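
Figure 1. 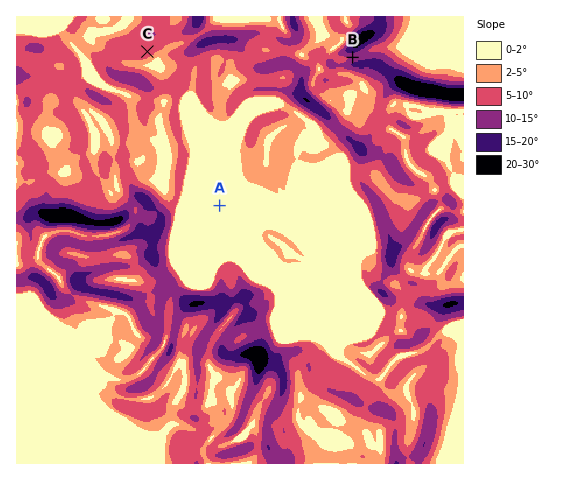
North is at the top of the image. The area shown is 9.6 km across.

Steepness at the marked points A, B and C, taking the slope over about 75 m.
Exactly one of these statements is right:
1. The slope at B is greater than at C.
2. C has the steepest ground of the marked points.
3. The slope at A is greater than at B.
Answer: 1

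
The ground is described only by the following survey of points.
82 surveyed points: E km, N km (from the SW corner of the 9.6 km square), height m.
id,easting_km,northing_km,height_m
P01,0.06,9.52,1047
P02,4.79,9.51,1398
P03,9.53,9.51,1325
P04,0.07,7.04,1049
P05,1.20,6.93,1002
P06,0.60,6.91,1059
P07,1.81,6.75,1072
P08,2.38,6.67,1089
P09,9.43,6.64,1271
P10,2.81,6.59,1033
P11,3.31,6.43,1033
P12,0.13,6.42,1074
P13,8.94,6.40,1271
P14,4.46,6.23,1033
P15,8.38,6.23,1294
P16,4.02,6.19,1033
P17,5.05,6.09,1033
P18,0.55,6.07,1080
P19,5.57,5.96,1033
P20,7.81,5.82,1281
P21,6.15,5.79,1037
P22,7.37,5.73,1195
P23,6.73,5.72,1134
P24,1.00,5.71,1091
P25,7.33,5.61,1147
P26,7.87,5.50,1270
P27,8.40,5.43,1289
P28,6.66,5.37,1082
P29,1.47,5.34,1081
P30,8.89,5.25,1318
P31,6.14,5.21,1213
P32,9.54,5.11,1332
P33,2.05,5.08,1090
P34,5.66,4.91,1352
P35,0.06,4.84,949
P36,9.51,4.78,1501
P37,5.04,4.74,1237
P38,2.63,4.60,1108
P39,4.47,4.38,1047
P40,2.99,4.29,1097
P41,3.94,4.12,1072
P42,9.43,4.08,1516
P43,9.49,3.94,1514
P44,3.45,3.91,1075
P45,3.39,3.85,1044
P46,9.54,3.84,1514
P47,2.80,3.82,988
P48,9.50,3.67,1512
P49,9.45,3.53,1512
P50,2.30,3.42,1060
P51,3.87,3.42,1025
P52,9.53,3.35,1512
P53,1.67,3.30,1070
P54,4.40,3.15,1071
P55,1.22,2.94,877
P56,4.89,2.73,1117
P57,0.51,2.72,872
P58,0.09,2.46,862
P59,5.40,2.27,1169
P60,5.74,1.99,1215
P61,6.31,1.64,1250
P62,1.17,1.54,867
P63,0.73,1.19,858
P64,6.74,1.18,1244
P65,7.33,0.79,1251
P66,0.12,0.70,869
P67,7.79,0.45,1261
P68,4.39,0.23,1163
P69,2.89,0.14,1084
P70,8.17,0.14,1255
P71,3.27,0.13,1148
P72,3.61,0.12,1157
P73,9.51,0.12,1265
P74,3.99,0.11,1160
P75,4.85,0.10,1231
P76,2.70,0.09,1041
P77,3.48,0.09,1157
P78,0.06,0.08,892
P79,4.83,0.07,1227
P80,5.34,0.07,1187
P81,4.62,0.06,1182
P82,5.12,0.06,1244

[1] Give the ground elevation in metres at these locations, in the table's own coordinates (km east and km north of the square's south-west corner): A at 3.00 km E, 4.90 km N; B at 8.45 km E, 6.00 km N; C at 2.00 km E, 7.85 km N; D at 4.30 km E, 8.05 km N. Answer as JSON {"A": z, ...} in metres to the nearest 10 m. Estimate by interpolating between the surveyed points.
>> {"A": 1030, "B": 1270, "C": 1060, "D": 1130}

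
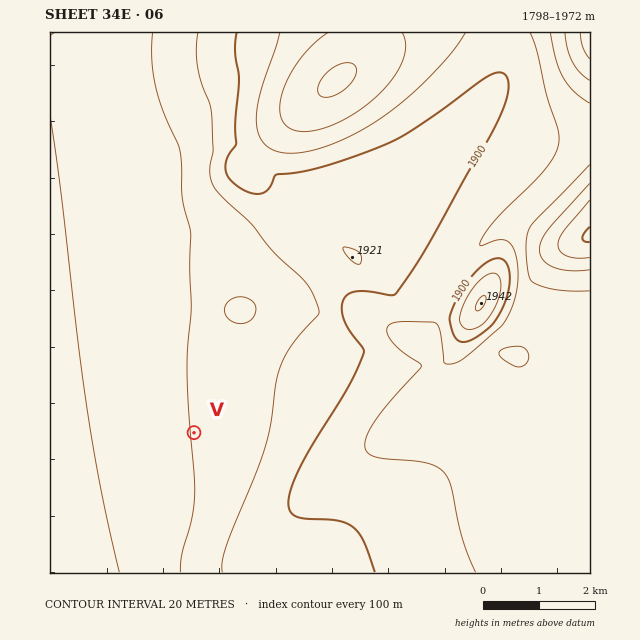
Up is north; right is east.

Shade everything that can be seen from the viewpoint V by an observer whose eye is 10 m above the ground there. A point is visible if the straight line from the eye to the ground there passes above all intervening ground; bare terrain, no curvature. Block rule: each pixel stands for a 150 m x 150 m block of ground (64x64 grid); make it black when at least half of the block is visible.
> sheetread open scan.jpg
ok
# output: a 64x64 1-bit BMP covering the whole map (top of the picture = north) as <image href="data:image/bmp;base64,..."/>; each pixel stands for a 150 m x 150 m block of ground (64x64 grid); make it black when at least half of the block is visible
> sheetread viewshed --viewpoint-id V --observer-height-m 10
<image width="64" height="64" href="data:image/bmp;base64,Qk0+AgAAAAAAAD4AAAAoAAAAQAAAAEAAAAABAAEAAAAAAAACAAATCwAAEwsAAAIAAAAAAAAA////AAAAAAD//wP/////////Af////////8A/////////wB/////////AB////////+AD////////8AH////////4AP////////wAf////////gA/////////AB////////+AB////////8AD////////4AH////////wAP////////gAf////////AA/////////AB/////////AD/////////AP/////////w//////////////////////////////////////////++f///////+A4P///////gDgP//////4APAf//////AA8B//////4AH4B//////AB/gA////n4Af+AA///wHAD/4AD//+AAA//wAP//4AAH//AA///gAA//8AD//+AAD+BwAP//8AAX4DAA///wAAPAOAD///gAA+AYAP//wAAB4BgA//8AAAHgHgD//wAAAfAfAP//AAAB8A/A//8AAAD4D/D//wAAAPgH8P//AAAAeAf4//8AAAA4A/z//wAAADgD/P/5AAAAEAH8//AAAAAAAPj/4AAAAAAAQP/AAAAAAAAA/8AAAAAAAAD/gAAAAAAAAP+AAAAAAAAA/4AAAAAAAAD/gAAAAAAAAH+AAAAAAAAAP4AAAAAAAAA/gAAAAAAAAB/AAAAAAAAA/8AAAAAAAAD/wAAAAAAAAA=="/>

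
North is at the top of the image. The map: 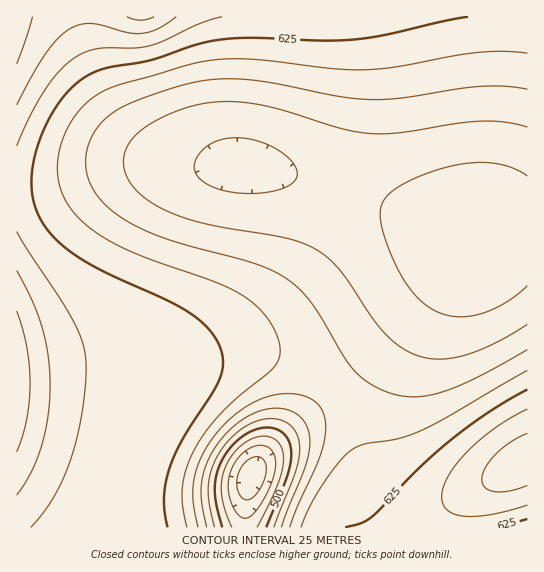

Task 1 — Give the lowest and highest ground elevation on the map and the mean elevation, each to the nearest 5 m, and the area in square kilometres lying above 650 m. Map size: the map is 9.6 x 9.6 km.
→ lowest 405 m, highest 720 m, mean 590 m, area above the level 10.1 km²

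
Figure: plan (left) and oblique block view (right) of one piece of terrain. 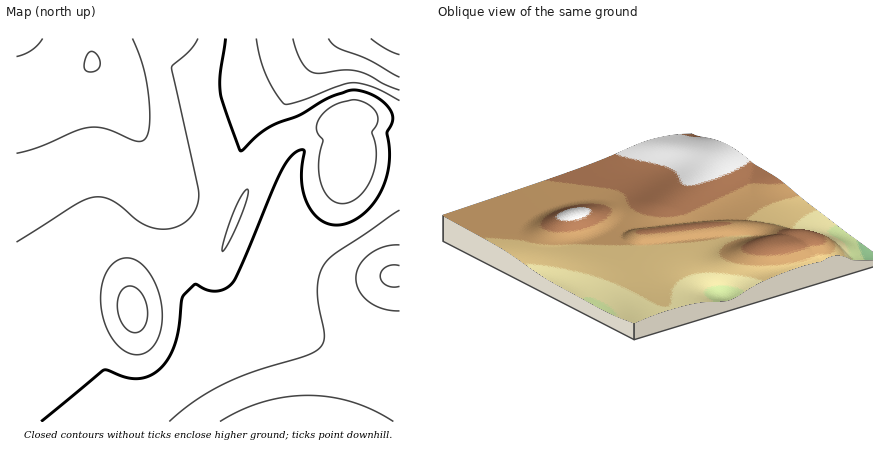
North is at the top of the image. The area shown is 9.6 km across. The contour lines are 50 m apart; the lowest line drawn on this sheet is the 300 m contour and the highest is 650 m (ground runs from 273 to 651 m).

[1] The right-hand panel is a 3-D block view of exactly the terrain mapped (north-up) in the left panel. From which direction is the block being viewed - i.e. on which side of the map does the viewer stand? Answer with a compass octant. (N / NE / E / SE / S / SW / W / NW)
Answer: SE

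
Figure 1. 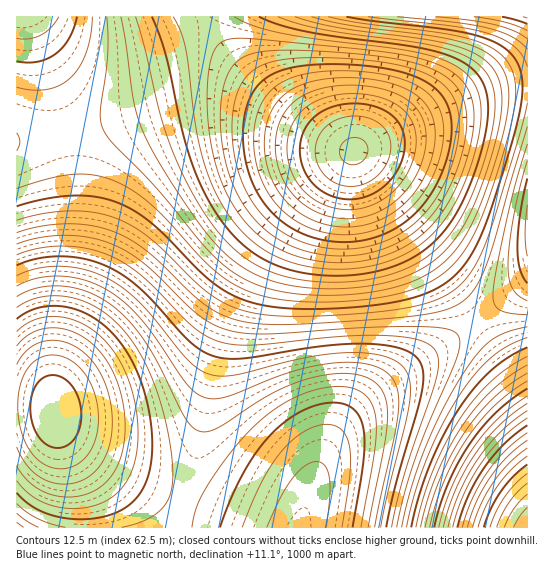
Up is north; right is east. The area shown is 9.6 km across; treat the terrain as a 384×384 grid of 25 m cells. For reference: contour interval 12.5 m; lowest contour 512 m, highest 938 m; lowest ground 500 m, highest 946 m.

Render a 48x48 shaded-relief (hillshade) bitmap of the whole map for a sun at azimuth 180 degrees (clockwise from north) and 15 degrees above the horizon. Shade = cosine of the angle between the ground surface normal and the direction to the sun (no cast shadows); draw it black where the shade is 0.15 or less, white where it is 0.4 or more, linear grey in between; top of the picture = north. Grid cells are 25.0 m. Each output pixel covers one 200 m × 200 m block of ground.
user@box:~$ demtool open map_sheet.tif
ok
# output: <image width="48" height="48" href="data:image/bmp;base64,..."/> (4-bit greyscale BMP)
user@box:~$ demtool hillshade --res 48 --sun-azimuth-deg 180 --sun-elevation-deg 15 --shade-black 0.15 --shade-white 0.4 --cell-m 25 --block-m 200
<image width="48" height="48" href="data:image/bmp;base64,Qk32BAAAAAAAAHYAAAAoAAAAMAAAADAAAAABAAQAAAAAAIAEAAATCwAAEwsAABAAAAAAAAAAAAAAABEREQAiIiIAMzMzAERERABVVVUAZmZmAHd3dwCIiIgAmZmZAKqqqgC7u7sAzMzMAN3d3QDu7u4A////ALu7uqqZiId3ZmZmZmZmd3d4iIiJmZmZmbu7qqmZiId3ZmZmZmZmd3d4iIiZmZmZmaqqqpmYiHd3ZmZmZmZmZ3d4iImZmZqqqaqqqZmYiHd2ZmZmZmZmZ3d4iImZmqqqqpmZmZmIh3d2ZmZmZmZmZnd3iImZqqqqqpmZmYiId3d2ZmZmZmZmZmd3iImZqqu7u5mYiIiHd3dmZmZlVVVmZmd3iImZqqu7u4iIiId3d3ZmZmZVVVVVZmZ3eImZqru7u4iIh3d3d2ZmZmVVVVVVVmZnd4iZqru7u3d3d3d3ZmZmZlVVVVVVVVZmd4iZqqu7zHd3d3ZmZmZmZVVVVVVVVVVmZ3iJmqu7zGZmZmZmZmZmVVVVVERERFVWZneImqq7vGZmZmZmZmZVVVVVRERERERVVmeImaq7vGVVVVVVVVVVVVVERERERERFVWZ4iZqru1VVVVVVVVVVVVRERDMzMzNERVZniJmqu1VVVVVVVVVVVUREQzMzMzMzRFVmeImaq0REREREVVVVVEREMzMiIiIjNEVWZ4iZq0REREREREVVRERDMyIiIiIiMzRVZniJqkMzM0REREREREQzMyIiERESIjNFVmeJmjMzMzNEREREREQzMiIhERERIiM0VWd4mTMzMzM0REREREMzMiIREREREiI0RWZ4iTMzMzMzREREREMzMiIRERERESIzRFZ3iTMzMzMzREREREMzIiIREQARESIjRFVniDMzMzMzREREREMzMiIRERABERIjNEVmeDMzMzMzREREREMzMiIRERERERIjNEVWeDMzMzMzREREREQzMiIhERERERIiM0VWZzMzMzM0REREREQzMyIiERERESIiM0RVZzMzMzNERERERERDMzIiIhEREiIjM0RVZjMzMzREREREREREMzMiIiIiIiIjM0RVVkRERERERERVRERERDMzMiIiIiMzM0RFVkRERERERVVVVVREREQzMzMzMzMzNERFVVREREVVVVVVVVVVRERERERDMzM0REREVVVVVVVVVVVVVVVVVVVVVERERERERERERVVVVVVVVVVVVVVVVVVVVVVVVVVURERERGZmZmZmZVVVZmZmZmZmZmZmZlVVVVRERGZmZmZmZmZmZmZmZmZ3d3d3ZmZmVVVURHd2ZmZmZmZmZmZmd3d3d3d3d3dmZlVVRHd3d2ZmZmZmZmZ3d3iIiIiIiId3dmZVVHd3d3dmZmZmZmd3eIiJmZmZmYiId3ZmVXd3d3d2ZmZmZnd3iImZmqqqqpmYiHd2ZYiHd3d2ZmZmZnd4iJmaqqu7uqqpmYh3ZoiId3d2ZmZmZ3d4iZqqu7u7u7u6qZmId4iIh3d3ZmZmZ3eImaqrvMzMzMy7uqmYh4iIh3d2ZmZmZ3eImaq7zN3d3d3My7qpmIiIh3d2ZmZmZ3iJmqvM3d7u7u7d3Mu6qYiIh3d2ZmZmZ3iJmrvN3u7////u7d3Mu4iIh3dmZmZmZ3iJqrzN7v///////+7dzIiId3dmZmZmZ3iJqrzd7/////////7t3A=="/>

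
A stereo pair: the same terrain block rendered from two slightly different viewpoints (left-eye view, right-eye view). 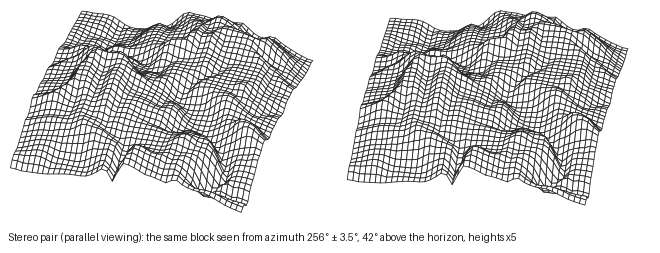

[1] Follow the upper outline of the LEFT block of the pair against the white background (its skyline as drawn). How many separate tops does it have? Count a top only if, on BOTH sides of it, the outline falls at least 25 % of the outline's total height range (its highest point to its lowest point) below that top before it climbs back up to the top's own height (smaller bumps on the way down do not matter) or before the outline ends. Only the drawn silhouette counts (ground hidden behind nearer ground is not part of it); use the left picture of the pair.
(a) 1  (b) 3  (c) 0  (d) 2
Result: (a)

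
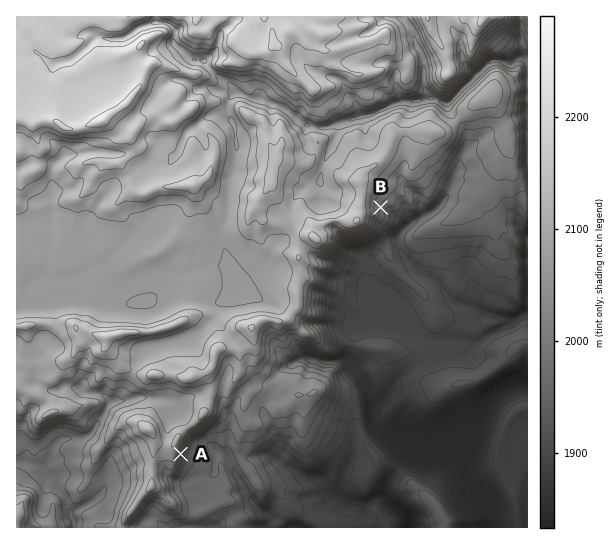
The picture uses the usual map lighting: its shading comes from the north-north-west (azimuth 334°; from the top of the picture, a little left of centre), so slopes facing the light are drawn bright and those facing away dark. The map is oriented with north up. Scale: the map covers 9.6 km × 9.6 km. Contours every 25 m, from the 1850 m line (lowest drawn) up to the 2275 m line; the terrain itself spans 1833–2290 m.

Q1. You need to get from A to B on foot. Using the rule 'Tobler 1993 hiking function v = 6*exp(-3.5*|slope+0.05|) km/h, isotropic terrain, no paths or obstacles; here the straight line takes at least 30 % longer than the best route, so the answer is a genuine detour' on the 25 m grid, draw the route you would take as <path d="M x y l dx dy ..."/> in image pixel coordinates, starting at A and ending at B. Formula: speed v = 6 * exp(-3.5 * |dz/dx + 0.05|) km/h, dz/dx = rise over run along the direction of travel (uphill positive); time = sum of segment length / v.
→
<path d="M181 454l9-19 1-1 8-4 3-3 13-6 4-4 3-6 1-1 6-3 37-37 1-3 3-2 4-3 1-3 0-8 2-2 1-2 5-2 3-3 3-5 2-3 8-4 2-3 0-4 1-2 8-6 1-2 0-8 3-6 0-6 1-3 4-4 2-3 0-6 1-3 4-4 1-3 0-5 2-3 8-8 5-10 1-2 3-1 8 0 16-8 1-1 2-2 6-13 0-4 2-3"/>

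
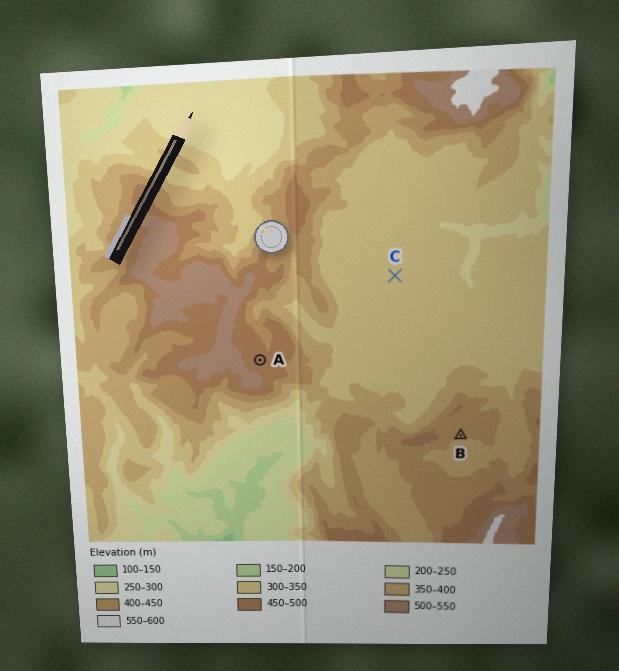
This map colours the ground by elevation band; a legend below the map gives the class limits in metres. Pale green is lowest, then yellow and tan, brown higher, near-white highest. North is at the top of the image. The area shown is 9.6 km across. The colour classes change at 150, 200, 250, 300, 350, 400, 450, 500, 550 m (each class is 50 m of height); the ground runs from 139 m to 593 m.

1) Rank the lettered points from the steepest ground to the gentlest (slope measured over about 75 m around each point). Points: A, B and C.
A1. B A C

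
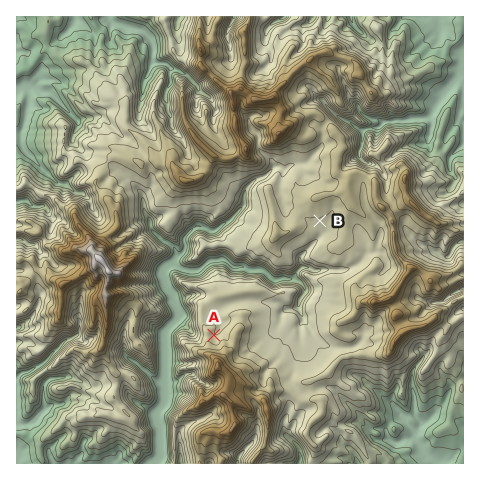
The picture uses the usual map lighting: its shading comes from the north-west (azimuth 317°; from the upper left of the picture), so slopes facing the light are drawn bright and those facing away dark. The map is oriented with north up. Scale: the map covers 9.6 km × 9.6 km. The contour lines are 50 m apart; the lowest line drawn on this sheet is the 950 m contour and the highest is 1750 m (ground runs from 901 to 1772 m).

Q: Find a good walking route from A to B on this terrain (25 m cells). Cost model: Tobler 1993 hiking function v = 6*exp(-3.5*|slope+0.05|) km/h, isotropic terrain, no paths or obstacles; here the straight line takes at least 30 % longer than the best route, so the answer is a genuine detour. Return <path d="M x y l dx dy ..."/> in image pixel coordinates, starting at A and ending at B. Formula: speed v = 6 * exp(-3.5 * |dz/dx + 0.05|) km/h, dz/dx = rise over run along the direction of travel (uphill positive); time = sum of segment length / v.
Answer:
<path d="M214 335l2 0 7-3 4-3 8-8 7-3 1 0 16 8 8 0 7 3 25 0 6-3 3-1 1-3 0-13 7-14 3-3 0-6-1-2 0-4 2-3 12-6 1-2-4-3-3-3-5-10 0-8 4-7 0-7-5-9 0-1"/>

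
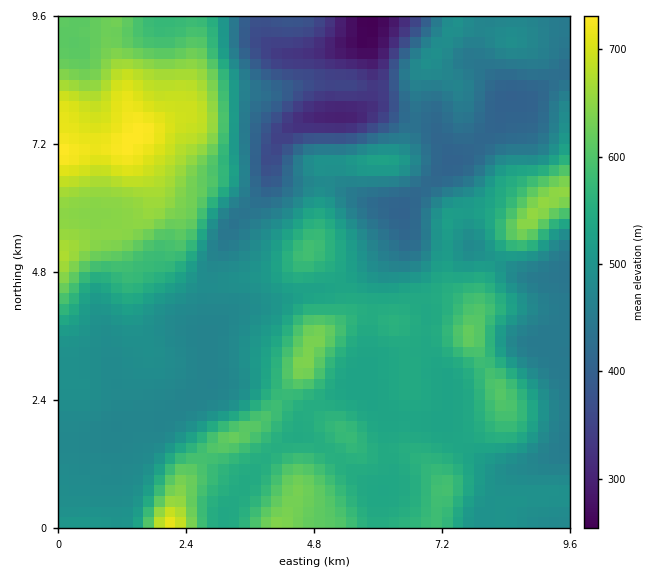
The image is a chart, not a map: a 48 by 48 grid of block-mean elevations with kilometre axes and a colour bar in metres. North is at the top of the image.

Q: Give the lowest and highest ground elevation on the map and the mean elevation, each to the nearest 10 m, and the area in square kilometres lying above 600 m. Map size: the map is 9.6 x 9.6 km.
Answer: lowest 250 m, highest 730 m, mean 520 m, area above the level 16.8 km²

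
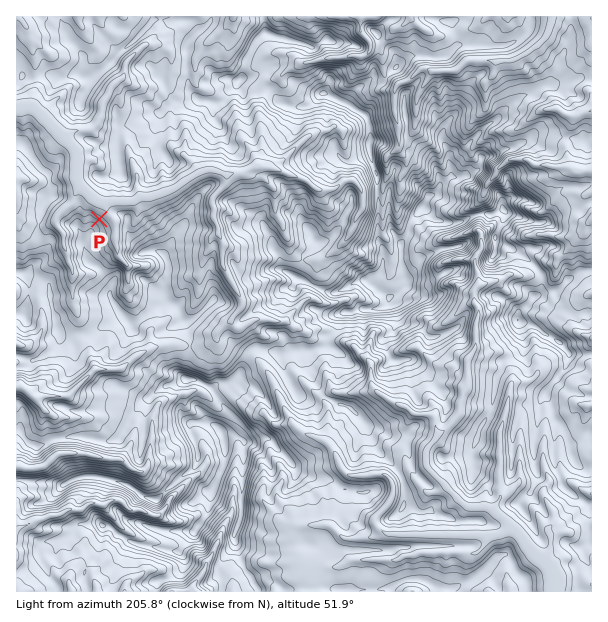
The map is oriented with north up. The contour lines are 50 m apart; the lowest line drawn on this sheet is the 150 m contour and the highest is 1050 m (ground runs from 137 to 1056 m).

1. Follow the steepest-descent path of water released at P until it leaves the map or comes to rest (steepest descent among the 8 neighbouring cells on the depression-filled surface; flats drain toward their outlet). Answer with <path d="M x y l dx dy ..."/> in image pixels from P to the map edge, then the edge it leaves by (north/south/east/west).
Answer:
<path d="M99 219l6-6 0-10-3 0-1-2-6-1-12-12-3-2-3-6 0-30-12-12 0-1-5-5-1 0-24-24-3-1-11 0-1 1-3 0"/>
exit: west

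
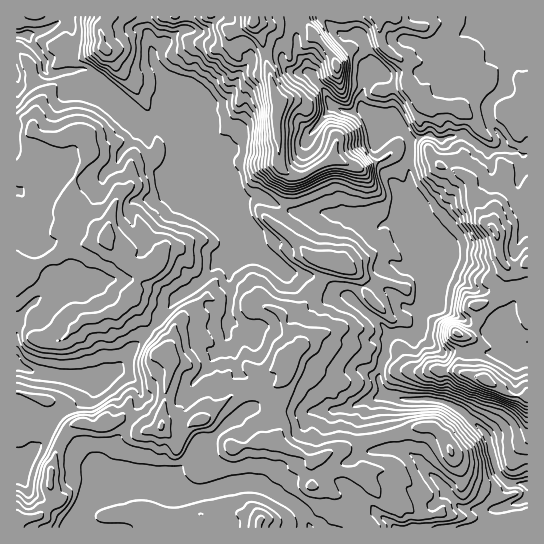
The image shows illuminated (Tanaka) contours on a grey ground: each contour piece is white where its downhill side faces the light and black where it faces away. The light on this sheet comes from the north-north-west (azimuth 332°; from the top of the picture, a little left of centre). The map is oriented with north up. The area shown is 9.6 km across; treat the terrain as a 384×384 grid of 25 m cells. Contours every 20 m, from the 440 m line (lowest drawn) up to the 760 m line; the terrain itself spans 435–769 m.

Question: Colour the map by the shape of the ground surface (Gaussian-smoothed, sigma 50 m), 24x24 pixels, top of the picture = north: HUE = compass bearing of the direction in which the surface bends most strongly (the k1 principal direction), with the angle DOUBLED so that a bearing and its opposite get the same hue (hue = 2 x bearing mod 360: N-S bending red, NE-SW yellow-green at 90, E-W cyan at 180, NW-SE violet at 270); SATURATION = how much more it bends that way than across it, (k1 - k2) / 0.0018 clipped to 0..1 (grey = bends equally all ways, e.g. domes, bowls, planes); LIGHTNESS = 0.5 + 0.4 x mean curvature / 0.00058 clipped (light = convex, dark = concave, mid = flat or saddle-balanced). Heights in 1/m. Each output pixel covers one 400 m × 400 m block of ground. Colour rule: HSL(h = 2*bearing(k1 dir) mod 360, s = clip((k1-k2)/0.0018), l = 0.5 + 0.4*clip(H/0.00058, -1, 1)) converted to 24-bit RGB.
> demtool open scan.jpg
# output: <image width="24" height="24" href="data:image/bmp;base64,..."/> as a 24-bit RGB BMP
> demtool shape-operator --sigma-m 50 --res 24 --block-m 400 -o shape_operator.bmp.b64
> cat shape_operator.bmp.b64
<image width="24" height="24" href="data:image/bmp;base64,Qk32BgAAAAAAADYAAAAoAAAAGAAAABgAAAABABgAAAAAAMAGAAATCwAAEwsAAAAAAAAAAAAArmPj119VM2hUc3eKj3aeb3+ZfpOfd3KclXi3a2edVHWY3unEflyrgjx8gqWpcqSuv6ZiuRp6i98i5wynJfcZHKIrPrKNkYm/dxZc57aBZl3ZZ3d8d35ueYVtgHRoeHppdXxWbnxfXoxZiGk+dj5MtmWSdLSnbXGZqVulhKymmXBySLmQthU2ZLaNYbvLAMqjJDtc9u3VSUBlcW9+fn12fXpwfHdmdHpVlYKQhnNtcnhadXNiaWOBjbJphoRTYWyckai2hnehfauLTxU7oMt7i8uRTgBcuYUXWnp39OE2hFV2cm5jfmllhWRWgGhTt+dvNmRmtWKzkovJhXCjd8a+brTJxJbQXoWxdIlFgndIcztBTlCI2/Dds9bNGgA/wo6SfnuFLHZx7KHLhHTVXp+/fJTLxKjdSIPa1CumJJRSjFtaeY2qvLZ/SVtzWId0o3qCkny4p5XOuqTiotjltuLCQAkoKHpYvoFEfGJka6iAIbNLIzqg34/MPom4zpFsQkyNyKJ9xWe+TnZdcnllsaJqTW9CbnA0WX4sP346WZphP4AnxJodMwEAUxoQQC4Xx+o6k63Nm3W3k1ZncXBSMW0yrihsw8NHmrBdTZWUfXShnnW8k1edw6txXm2CgH+eo5G6Tb2sYw8cijcbmF4ZXzGJjZ3izPn/stH4ZC4WaV4rcXpDZ3tZWW9VRS98xMmEyMSERLSxX6SSqEysdV+u0KCRUHOKeYhvjI1Yo2s7JWXMfJPh1db2pqv/me7vpkBAZlwuRjjZo6TZlo7FXYGYdpllFElC6L2pxq6PdE5rS4Zzk6RfS0lpsKyJzZS9Z22XcZaIu7lvHIWVNnJTWgoh/tIdIcs9jEtssnlFMrCge2dksoShrYTCuXeaWoWHF21J5pmVa2iRTld8j09HXHNPaqhYc5Fmm4a1oZe+u0Wnr8wYNKGtFnaf//rMxQgYUVRqmomgQZpZaZFhbY9phYdetG+w0KGuVIN5GXktxXSkY264Y2G0lbrEgZi3rmqNZoJQZT014zmFhE6+a5oxRWpQKSCC9Nf0q2K1Zo5vmYimYYuLc4FrdnhmX3NHvYdTq1VYWI53HXcywVZqVYOhpraSXENYfVg7ijwvfZo7Stt9RkPDu2DRYml/L5GN1ycowG9fgYtiknabnnieh2p6fWBkbqyIaK+ozpetWlOcfrGQPGdPWoJXglhHgShdfa7YxdnuwdLep1uzS4JbZlSHj4p6QltokDU82umPRUnahG9hi3BqZm+ZhnirnsunX1aYdbmhrpPIqoS/ZlCrfX2AdjtlYNyXdrmLbXlco5BodU9mom90dmF8hoJ3XEJiVjUj6PjPJW5xhGaJdol9jJx+WJOSz691S5y0W56GeHJNek9IfW1xcFt8gODsh7Zdc2pMcG1Pe2lNeXBVbopga3iFgl5uXDFwsu3WzdaeakaIhmyDfYqJkpeFYYJ9z39xlLksOYJUeV9rf39/f39/fkd/bEoWfkkRRW8eUHJLcUVGmb9QL6G+elN7iUROR6Geh8t3tKFpfFKDg5J3cHtxk4Z5kI9eO4hryq2QbTxxd31/f39/f3N8ajGQ4GXg1fbs5sz/gxvPRtHdzP/lJBAuSSZy0tKqcbvFhr6Om1aNY36TpV9ffnZtaH5isKeOPnKQrcl4yWfPVl19fXp/bWuRJTlgvV997/zKDxsk653Fd/uceAVz3J3YEB521fbduGm2rFVDZp4fiTQwv0vLbZO1p5TApse+a32rhktzmoNRf2+Ac3R/m2x9JztRvD2B+vzPCikvY9+779zkMxlcbI1WnAMhlocASGcQseMPURy6jL6d0YWzVJGAaZdun4RodkRYe0NLZqRuf39/eXh+aUd0xTWvIaKJ+urNhpvgAEsqYEoAQxYoTyklmNdok6TOl57ScseSOj61hXiUJIJzz4Kzh1FWg3NbXyEwgNZ/ZnOQcH5raUVNm1FHIEWtNdd6vPPBkn3LMwAnzP/LJkTOaj7TreO4k4Bnd39comx/QZSOlYBvq995bBElvi4yaw4pfup+Yqt1aDx0m01hl0aXbZlLLdGfqfeYmSMbKgkRbNPoof/9JiZQa0gXmM5tZXuUlYGVdYGDk2+FapGI6EW4kmPSQER85JDou93Ik3uyJSRklV6zdnzU3YrRnk5FkuZAsENuhiKyzP/egQpbahCNt/jGhkQ/aXZFfolug3p/iH51cHeLUrUZIqUdSSp6tuJvvJNpwzWhoCzYJPO1oxJoPN5K0Tjbq+WnVWOhWfFxagA0qzdkJnnb24h1O6PHeafGZHqFeIB7hHd/fYV3"/>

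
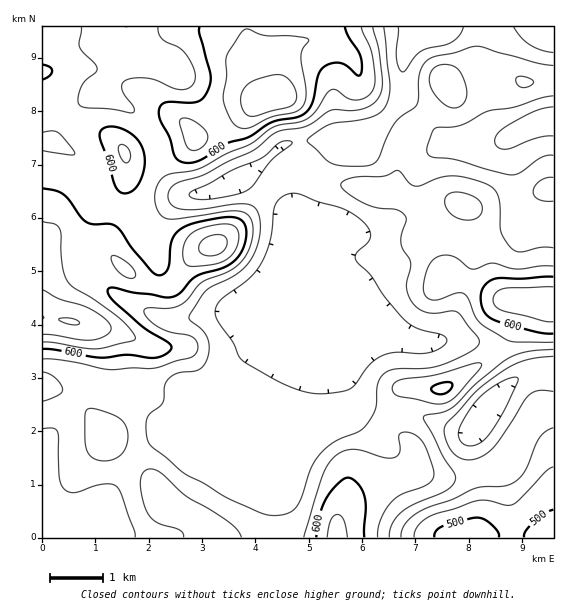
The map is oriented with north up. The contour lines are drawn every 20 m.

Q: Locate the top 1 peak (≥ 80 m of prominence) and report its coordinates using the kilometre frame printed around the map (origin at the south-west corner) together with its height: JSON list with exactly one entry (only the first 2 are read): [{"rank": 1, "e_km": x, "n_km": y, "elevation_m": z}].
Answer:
[{"rank": 1, "e_km": 0.54, "n_km": 4.06, "elevation_m": 661}]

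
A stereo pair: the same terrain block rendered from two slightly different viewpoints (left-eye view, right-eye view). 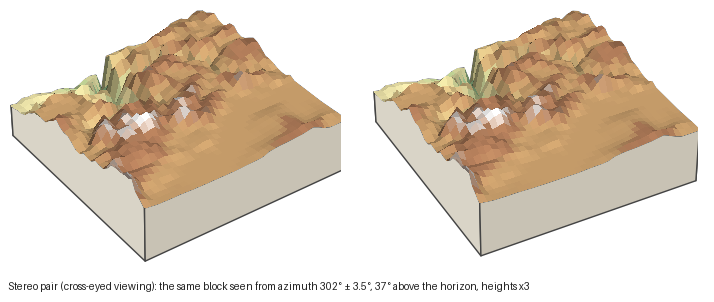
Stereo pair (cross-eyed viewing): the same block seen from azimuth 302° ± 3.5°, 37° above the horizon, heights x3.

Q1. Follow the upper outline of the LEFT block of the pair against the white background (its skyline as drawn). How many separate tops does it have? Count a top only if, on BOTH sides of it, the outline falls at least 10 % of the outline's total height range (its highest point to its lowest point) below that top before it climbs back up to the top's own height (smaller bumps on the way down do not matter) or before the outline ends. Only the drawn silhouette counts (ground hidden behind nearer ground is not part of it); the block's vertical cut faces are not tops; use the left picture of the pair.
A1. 2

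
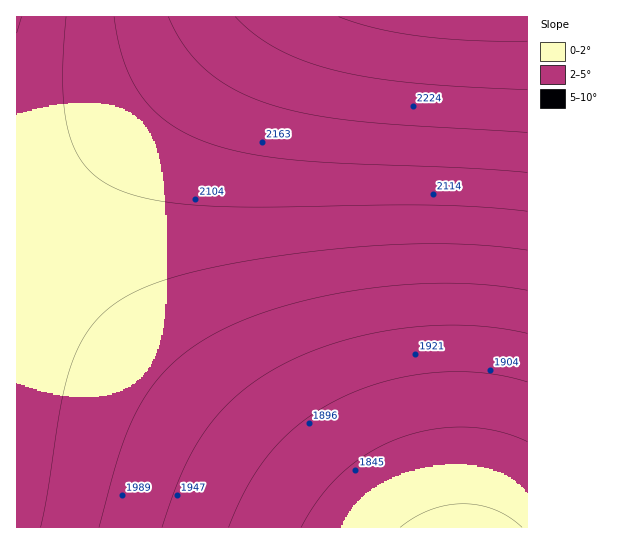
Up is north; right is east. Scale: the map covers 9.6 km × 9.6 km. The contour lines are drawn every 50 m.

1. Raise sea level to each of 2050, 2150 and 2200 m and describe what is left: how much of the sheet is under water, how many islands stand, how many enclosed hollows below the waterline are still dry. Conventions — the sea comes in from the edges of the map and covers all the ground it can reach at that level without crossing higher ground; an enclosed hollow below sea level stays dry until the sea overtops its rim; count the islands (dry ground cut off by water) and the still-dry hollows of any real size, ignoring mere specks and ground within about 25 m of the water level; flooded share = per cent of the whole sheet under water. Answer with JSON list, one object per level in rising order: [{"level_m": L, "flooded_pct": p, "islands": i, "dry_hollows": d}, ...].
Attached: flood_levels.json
[{"level_m": 2050, "flooded_pct": 47, "islands": 0, "dry_hollows": 0}, {"level_m": 2150, "flooded_pct": 79, "islands": 0, "dry_hollows": 0}, {"level_m": 2200, "flooded_pct": 87, "islands": 0, "dry_hollows": 0}]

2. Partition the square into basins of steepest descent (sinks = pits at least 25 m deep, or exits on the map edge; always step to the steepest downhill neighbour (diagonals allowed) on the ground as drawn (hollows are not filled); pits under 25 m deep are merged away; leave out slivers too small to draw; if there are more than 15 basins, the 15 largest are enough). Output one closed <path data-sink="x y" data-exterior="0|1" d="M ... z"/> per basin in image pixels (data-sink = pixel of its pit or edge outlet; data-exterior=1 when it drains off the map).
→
<path data-sink="463 527" data-exterior="1" d="M527 16l-281 0-121 120-109 102 1 290 511-1z"/><path data-sink="17 17" data-exterior="1" d="M245 16l-228 0-1 221 109-101z"/>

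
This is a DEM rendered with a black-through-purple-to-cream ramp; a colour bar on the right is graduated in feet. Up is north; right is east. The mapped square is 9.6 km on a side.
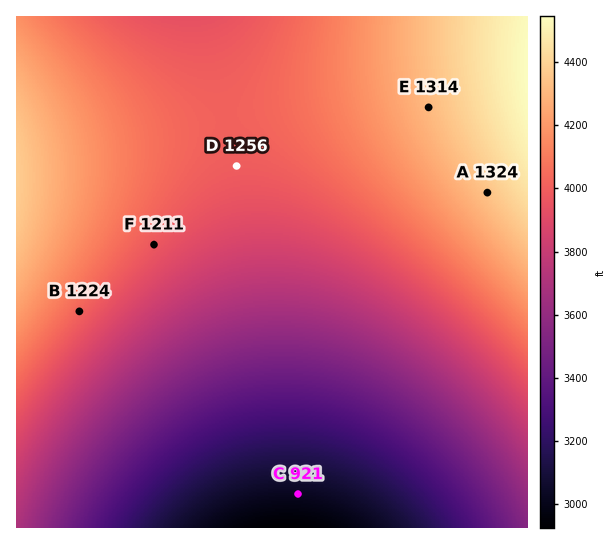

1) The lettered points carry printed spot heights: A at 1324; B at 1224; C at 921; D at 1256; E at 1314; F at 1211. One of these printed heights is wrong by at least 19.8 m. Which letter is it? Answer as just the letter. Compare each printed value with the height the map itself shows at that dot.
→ D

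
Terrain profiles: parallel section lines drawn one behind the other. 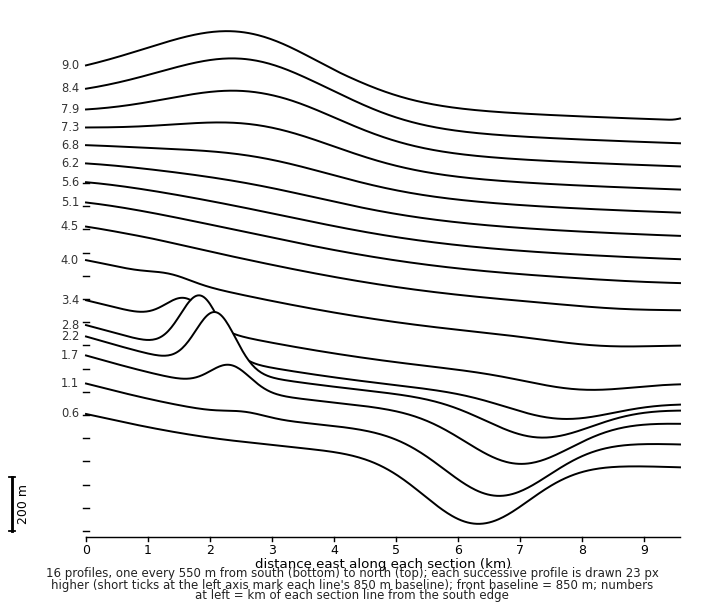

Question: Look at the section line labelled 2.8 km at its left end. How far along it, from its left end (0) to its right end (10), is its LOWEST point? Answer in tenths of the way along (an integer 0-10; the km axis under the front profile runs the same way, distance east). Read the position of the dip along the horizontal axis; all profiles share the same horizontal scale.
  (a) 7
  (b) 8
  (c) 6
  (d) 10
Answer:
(b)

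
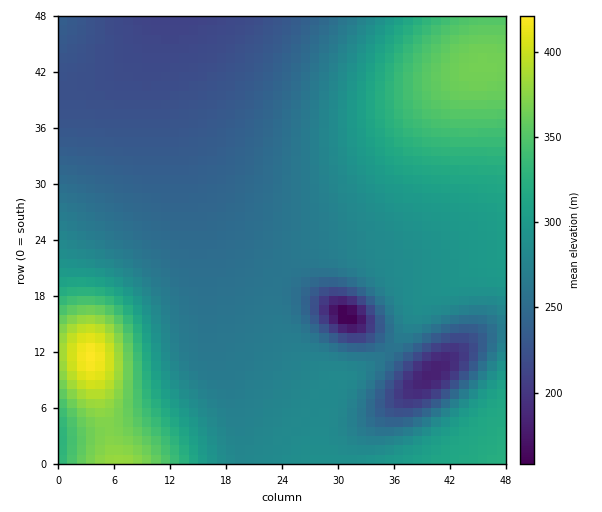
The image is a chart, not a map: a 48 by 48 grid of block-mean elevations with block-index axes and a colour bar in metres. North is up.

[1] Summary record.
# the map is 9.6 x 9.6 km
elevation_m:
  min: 155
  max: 420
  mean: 275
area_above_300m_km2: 24.2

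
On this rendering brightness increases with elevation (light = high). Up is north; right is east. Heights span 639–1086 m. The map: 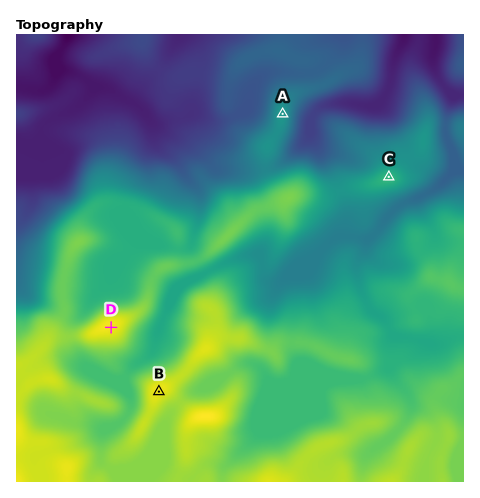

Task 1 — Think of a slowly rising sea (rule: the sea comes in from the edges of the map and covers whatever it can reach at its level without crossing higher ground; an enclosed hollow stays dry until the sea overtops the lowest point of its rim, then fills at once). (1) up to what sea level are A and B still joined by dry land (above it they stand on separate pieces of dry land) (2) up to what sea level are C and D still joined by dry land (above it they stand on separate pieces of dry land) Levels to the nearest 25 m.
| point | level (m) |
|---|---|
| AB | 850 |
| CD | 875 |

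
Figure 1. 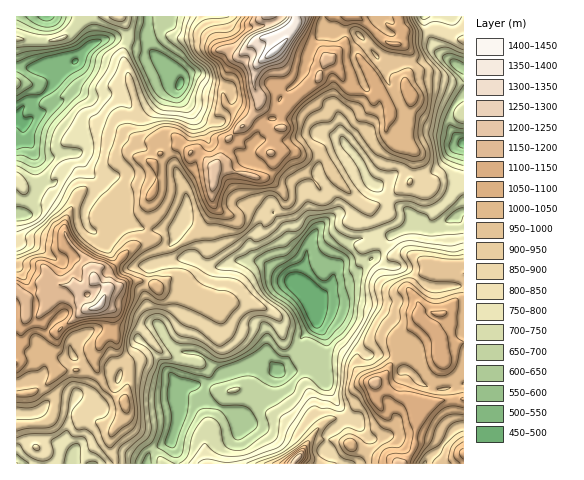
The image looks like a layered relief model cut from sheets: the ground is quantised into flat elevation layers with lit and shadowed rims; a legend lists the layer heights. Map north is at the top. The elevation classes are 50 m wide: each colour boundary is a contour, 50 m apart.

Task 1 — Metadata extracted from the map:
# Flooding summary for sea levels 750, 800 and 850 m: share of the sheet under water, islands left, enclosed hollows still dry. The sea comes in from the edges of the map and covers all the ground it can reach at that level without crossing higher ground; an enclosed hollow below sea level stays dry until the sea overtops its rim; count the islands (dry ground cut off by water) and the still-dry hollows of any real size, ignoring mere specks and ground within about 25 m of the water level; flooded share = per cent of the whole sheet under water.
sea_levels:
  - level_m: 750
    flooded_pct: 26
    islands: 0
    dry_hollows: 0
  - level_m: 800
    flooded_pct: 34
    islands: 0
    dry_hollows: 0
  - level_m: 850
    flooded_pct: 42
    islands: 0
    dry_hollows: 0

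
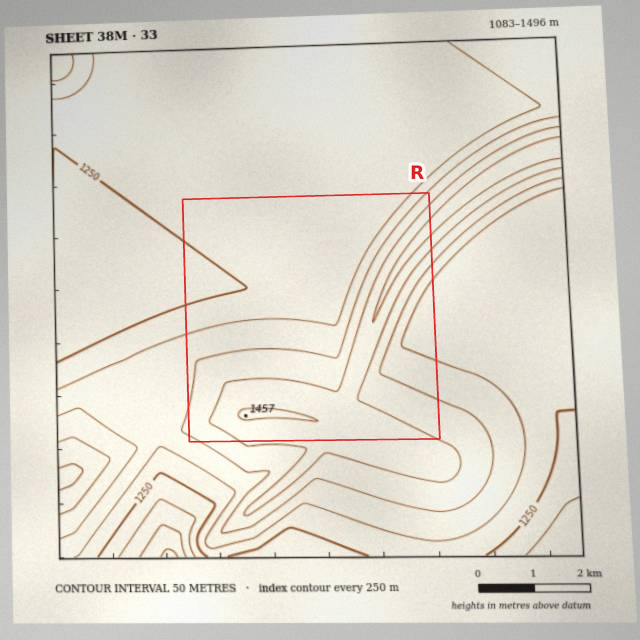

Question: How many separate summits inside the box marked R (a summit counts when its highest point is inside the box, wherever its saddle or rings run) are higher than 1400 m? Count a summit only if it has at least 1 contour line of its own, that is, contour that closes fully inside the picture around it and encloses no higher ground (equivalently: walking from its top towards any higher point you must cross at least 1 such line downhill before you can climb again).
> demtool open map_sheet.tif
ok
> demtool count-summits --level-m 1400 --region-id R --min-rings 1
1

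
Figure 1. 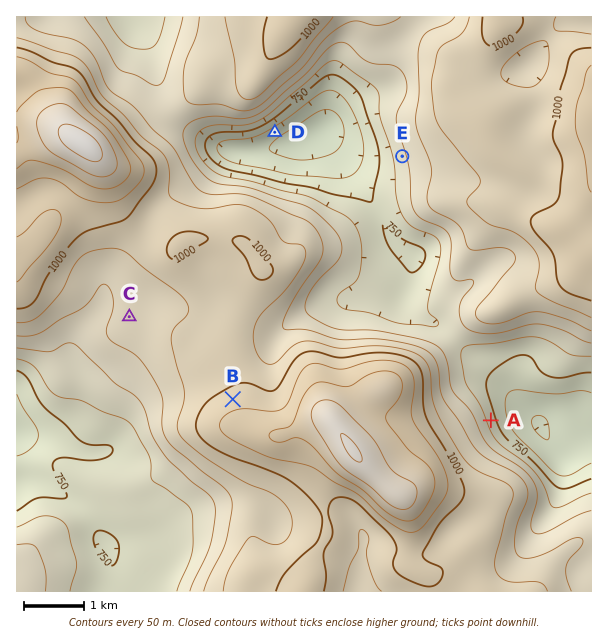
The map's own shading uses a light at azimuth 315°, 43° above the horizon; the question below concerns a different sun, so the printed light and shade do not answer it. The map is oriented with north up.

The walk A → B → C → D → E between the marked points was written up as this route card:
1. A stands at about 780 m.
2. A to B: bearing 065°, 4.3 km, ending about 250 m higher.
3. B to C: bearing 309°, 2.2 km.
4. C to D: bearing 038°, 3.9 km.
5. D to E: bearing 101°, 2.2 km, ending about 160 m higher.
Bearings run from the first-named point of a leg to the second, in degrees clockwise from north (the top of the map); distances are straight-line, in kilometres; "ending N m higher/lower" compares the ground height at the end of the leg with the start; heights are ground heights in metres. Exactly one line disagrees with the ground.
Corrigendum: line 2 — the bearing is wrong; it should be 275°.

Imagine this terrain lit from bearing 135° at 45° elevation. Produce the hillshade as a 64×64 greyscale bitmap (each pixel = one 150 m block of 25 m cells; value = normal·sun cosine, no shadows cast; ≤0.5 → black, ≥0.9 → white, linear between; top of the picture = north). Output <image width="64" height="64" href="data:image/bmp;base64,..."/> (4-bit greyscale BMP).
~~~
<image width="64" height="64" href="data:image/bmp;base64,Qk12CAAAAAAAAHYAAAAoAAAAQAAAAEAAAAABAAQAAAAAAAAIAAATCwAAEwsAABAAAAAAAAAAAAAAABEREQAiIiIAMzMzAERERABVVVUAZmZmAHd3dwCIiIgAmZmZAKqqqgC7u7sAzMzMAN3d3QDu7u4A////AIiaqrupiIiHZCEjRWeIdlaKu6l3iZmImZh3d2VWeZmHiJmqqqmIiIdlIRI0V4h2ZnmrqYd4iIiZmYiIZVV4mYeImZqqmYd4iHZBESNFd3ZmeKqphmd4iIiZmZmGVWiZiIiJmZmYd3eId1MRIjVmZVV4mqmGVniId4mZqpdlV4mYd4mZmZh3d4iHZDIiNWZVRWiaqoZWeJmHeJmruXVFeJlWeJmZmId3iHd1QyNFZ2VEV5qqhmZ5u5h3iau6hkRWiTVniZmZiIiIh3ZUM0Z3dlVWiamHd4rMuod4m8ynQzRnI0Z4mZmIiIiHdlQzRniHZWaJqYd4m97cqHeKzMpkI0UjRWd4iIiIiIh2ZUNGeIdmZ4mphmis3u26mIm93JUyMzNFVneIiIiIiIdmVFZ4iHd4mql1aKve7cupiazdt0IjREVnd4iIiIiIiHdmZ4iId4iaqGZ4mr3dy6mIm8y4UiJVVnd3d3d4iIiIiHd4iYiIiZqYd4h4m8y6mIeJqqhSEnZmd3d2Zmd4iIiIiImZmYiYiIiJiHeJq6mHdmd4h0IRd2Z3dmZmZmZ4d4iJmZmZmZh3eJmYdniamHZlVVZmUyJmZmZ3ZmZmZneIiJmZmqqpl2Z4mZiHeImYdlRERXdlQ1VVZneHdmZmZ4iImZmZqqqHZniZmYh4iZiHZURWeHZlVVVneJmHdmVnd3iJmIiZqYdmeIiIiIiImYh2Zmd3d3dmZneImZh2VFVmZ3iHd3iIdmd3eIiIiIiZmZiHiId4iHd3eIiJmXZURFVVZ3ZlVWZmZ3d4iJmZmYmaqZmYh3iId3iIiImZh1RERERVZlVDNEVnd4iZqqqZiJmqqpmIiIhmeJmZiZmHZURERERWVUMiNFZ4iaq7u6mIiaqqqpmZmGZnmZmImYd2VVVERFVmUxEjRWd4mszMuYeJqqqqqqqpZmeJmYiIiHZmZmVVVmZTIiRFVmaJvMzLmImqqqqru7p2ZomYiIiId3ZmZmZmZlMiNFVERFeavMuqmquqmZq7u4d3iIiIiIh3d3d3d3d2QhI0VDIiNGiau7qqqqmIiau7qYiIiIiIiHd3d3d3iIdSESNDIAARNGiaqqqqqYh4iru6qZmIiIiIdnd3d3eImGMRIjIQAAABNXmqqqu6mIiJq7u7qYd4iIh2Z3d3d4mZdCEiIgAAAAAjV5q7zMy6mImavMu6l3d4iHZnd3d3iaqWQiMyIQABEjRWeavN3cupmZnMzLuYd3eIdmZ3d3eJq6l1RERDMzREVmZnir3d3Lqpmczcy6mHd3d2Znd3d4mru6h2ZmVWZmVnd1VXm83cuqqZzNzLuph3eHd3d4d3iavMy5iId3d3dlZ3ZDRYq8uqqpm8zLu6mHd4h3eIiHeIm7zdypiIiIh2VWd1MjR4mZmZmbvMuqqpd3iIiIiIiIiavN7cqZmImYdURndTI1Z3d4mZq8y7qqmHiIiJmZiIiImr3u3KqZmZh1M1eIZDRVVWaJmavMu6qYeIiImZmIiHiJq97ty6mYiIYyNpmGVVVUVXiYm83LuqmIh3iaqZiId4iJvN3LqpmIh0Ikiqh2ZVVVZ4iKvNy7qpiHZ4mpmIiIiHebzLuqmYiIYxNpqph2ZWZ3d4iszLu6mYdmeJmYiIiIdnmqqqqZiJmFM1iaqYd3d3d3eJrMu7qpl2VneIh3iIiHaJmZmZmImZhlV4qql3eIiHZniau6qqqYZmZmZnd4iIdniIiJmIeJqYd3iZmHZneIhmZ4mqqqu6l2ZlVVVmd3dmZ3d4iIdmeZmIiIiIZVVniHZmeJqqu8uodmVUNEVVVVRWZmd4dlVniIiHeIdlVVZ4h3Z4iau8zcqHdlQiI0MzM0VVVndlREVnd3d3d3ZVVnepiHiJq83d3KmHZCEBEiISNERVVmVERVZmZmd4h3ZVZ7upmImrzd3cuph1MQABIiIkRERFVERFZmZnd4iIdlVmu7qpiavMzMy6mHYxABIzMzRFVERERFZnd3eIiIh2VWaqqpmZq8uqqqqYdlMzNEVURFVUREREVnd3eIiIiHZVZomYmZmqqod4iZmYh3d2ZmZVVVVEREVmd3d4iIiHdmZmZ3d4iJmYdmZ4q7y7u6qYh2ZVVURERWZ3d3iIiHd2ZndmZmd3d3d3Znms3t3d7cuph2VVRERVZnd3eImYhmVmd1VVVmZVZ3h4ibze3d7//supdlVERFVWd3d4iZmGVFVnVERVZlVWeIiJvN3M3v//7cuXZURERFVnd3eJmZdURWZENEVmVVZ4h3ibvLq9///+3KhlRERDRFZ3d3iZmGREVVQzRXh2Znd3ZnmrqZvv///suXZVVEM0Vnd3d4iIZURVZlRFeIh2d3ZlV4mYeL7///25h2ZmUyNWd3d3d3dlRFWHZDRomYdndlRWeJdmnO///8qIiIhkM1Z4iIh2ZVRERYdlM1eal2d2VEVoh2V6zv//2oiJmXUzRniImZhlREREZlVDV5mYZmVDRWd3ZWis7//riImZhkRGeIiauodURERERERXiZhmZUM0Vnd2Z5ve/+uIiZh2VEZ3eJvMqGVEQzNERVeIiHZlQzRWZ3Zmis3/7JiJmYZURWZ3m8zKhlRDREVVZ4iIdmVDNFZmd2Z5rO/9qZmpl1QzRFaKvMuXVURmZmZniIh3ZUM0VmZ3ZWeb3v66maqodUMzNGiqu6l2Zoh2ZniIiIdmUzRWZndlVorO7sqZmqmGUyIkaJmqqYh4"/>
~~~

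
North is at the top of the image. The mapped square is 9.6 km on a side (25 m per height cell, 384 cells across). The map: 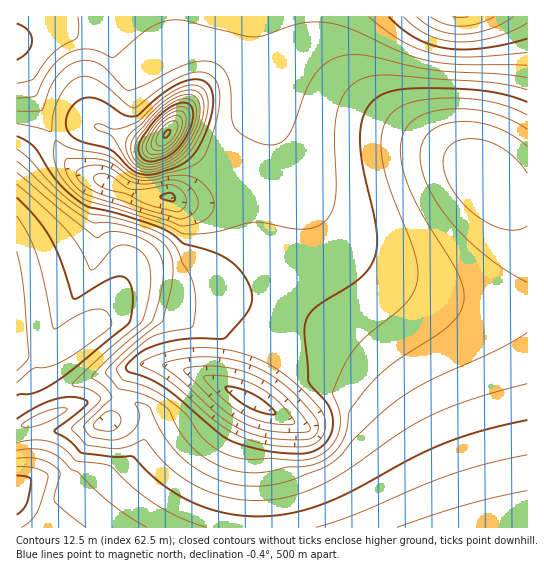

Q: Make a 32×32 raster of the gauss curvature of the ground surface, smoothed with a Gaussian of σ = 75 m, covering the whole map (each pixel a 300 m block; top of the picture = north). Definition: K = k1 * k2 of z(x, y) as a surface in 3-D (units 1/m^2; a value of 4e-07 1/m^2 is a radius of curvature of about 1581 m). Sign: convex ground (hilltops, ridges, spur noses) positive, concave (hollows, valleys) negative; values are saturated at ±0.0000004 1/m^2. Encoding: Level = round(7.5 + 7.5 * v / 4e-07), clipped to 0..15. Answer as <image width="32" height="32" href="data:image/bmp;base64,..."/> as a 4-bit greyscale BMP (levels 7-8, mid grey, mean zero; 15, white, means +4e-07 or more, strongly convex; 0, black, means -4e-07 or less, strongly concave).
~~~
<image width="32" height="32" href="data:image/bmp;base64,Qk12AgAAAAAAAHYAAAAoAAAAIAAAACAAAAABAAQAAAAAAAACAAATCwAAEwsAABAAAAAAAAAAAAAAABEREQAiIiIAMzMzAERERABVVVUAZmZmAHd3dwCIiIgAmZmZAKqqqgC7u7sAzMzMAN3d3QDu7u4A////AHd3d3d3d3d3d3d3d3eIiIiHd3d3d3d3d3d3d3d3iIiIiHd3d3d3d3d3d3d3d3iIiIiHiHd3d3d3d3d3d3d4iIh4h3d3d3eId3eHd3d3eIiId3eIh3d3d3iIiHd3d3eIiIh3iYd3d3iIiIh3d3d3d3d3iId3iIeIiIiHd3d3d3d3h3eHeId3iIiHd3d3d3d3d3d3d4h3eIiHd3d3d3d3d3d3h3eIiIiHd3d3d3d3d3d3d4iHeId3d3d3d3d3d3d3d3d4iIh3d3d3d3d3d3d3d3d3d4iId3d3d3d3d4iHd3d3d3d3eId3d3d3d3iIh3d3d3d3h3iHd3d3d3eIiHd3d3d3d4iIiHd3d3d4iIh3d3d3d3d3iIh3d3d3iIiHd3d3d3d3d4iId3d3eIiId3d3d3d3d3eIh4d3d4iIh3d3eIiIh3eId4mHd3eIiHd3d4iIiId4iHVpd3d3iIh3d3iIiIh3eIh3h2d3eIiHd3eIiIiId3d3aLpnd3iId3d3iIiIiHd4h2afh3iIh3d3d4iIiIh3eIh4e6d3iHd3d3d4iIiId4iIeHeHd4h3d3d3d4iIh4eId4h3d3d4d3d3d3d4iHeIiIiId3d3d3d3d3d3d3d3iHiHd3d3d3d3d3d3d3d3d4h3d3d3d3d3d3d3d3eIh3eId3d3d3d4h3d3d3d4iId3"/>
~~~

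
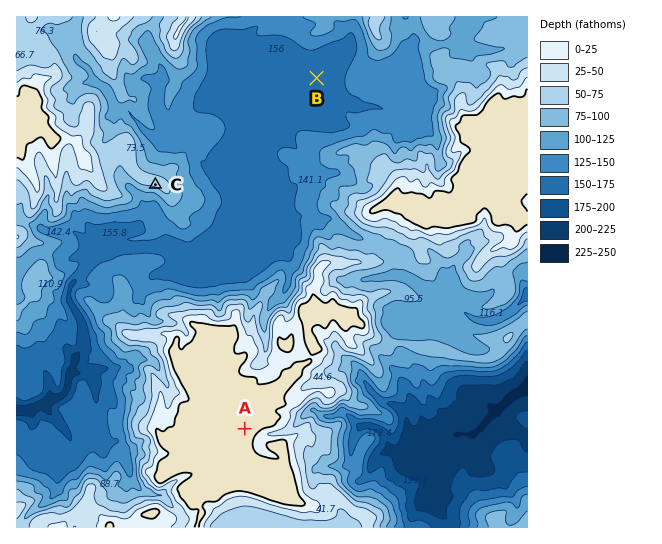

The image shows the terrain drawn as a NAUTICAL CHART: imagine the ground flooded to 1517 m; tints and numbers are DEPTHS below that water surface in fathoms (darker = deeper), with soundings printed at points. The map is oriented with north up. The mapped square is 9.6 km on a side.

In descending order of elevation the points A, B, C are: A C B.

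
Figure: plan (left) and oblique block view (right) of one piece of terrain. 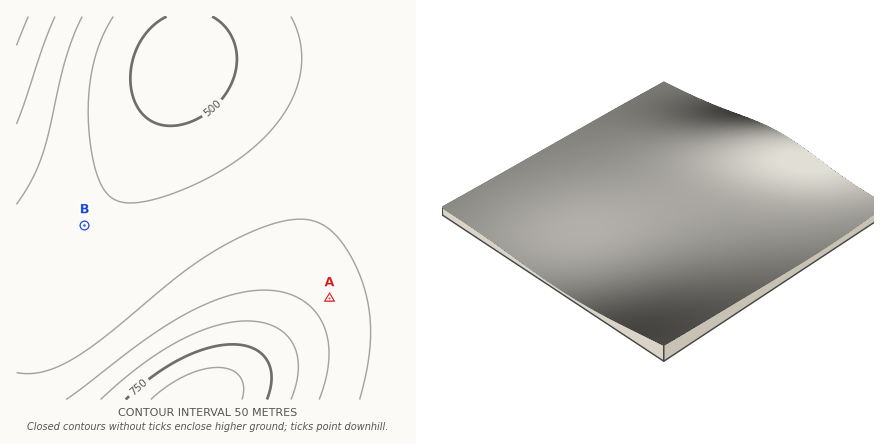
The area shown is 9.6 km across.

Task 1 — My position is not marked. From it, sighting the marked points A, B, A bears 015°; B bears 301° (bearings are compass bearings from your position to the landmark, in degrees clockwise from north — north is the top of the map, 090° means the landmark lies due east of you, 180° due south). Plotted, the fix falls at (312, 362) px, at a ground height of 680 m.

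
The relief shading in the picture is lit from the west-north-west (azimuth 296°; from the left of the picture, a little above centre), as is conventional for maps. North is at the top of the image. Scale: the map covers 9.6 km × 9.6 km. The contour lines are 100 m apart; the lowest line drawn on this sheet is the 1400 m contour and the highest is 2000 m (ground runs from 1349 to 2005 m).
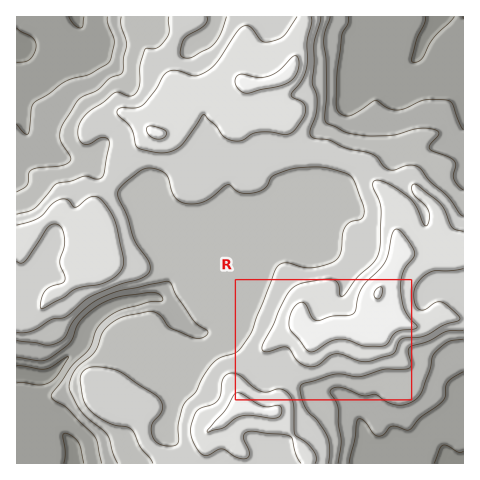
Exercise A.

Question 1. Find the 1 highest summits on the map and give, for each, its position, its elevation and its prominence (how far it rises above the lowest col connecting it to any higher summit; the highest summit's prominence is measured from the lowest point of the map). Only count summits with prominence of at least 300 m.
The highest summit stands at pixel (378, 293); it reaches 2005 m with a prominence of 656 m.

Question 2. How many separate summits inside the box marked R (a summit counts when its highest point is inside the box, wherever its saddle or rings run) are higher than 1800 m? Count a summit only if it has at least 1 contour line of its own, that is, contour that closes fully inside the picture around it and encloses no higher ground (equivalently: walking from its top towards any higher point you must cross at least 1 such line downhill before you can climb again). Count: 1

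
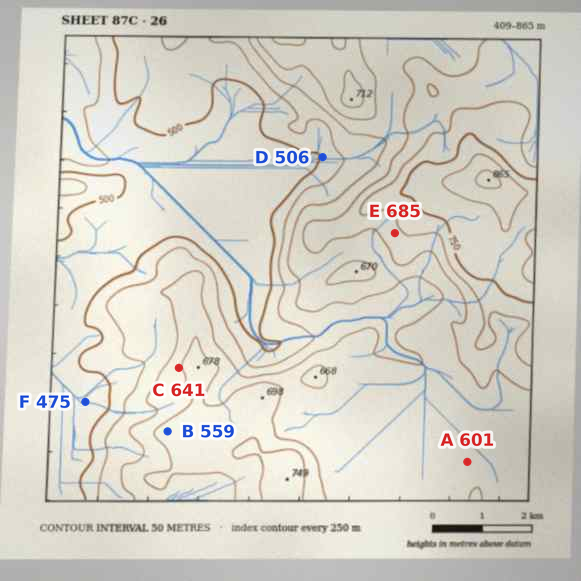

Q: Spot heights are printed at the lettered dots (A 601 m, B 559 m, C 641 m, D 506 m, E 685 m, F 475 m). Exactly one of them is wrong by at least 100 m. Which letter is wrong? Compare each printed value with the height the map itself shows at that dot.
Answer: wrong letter B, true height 684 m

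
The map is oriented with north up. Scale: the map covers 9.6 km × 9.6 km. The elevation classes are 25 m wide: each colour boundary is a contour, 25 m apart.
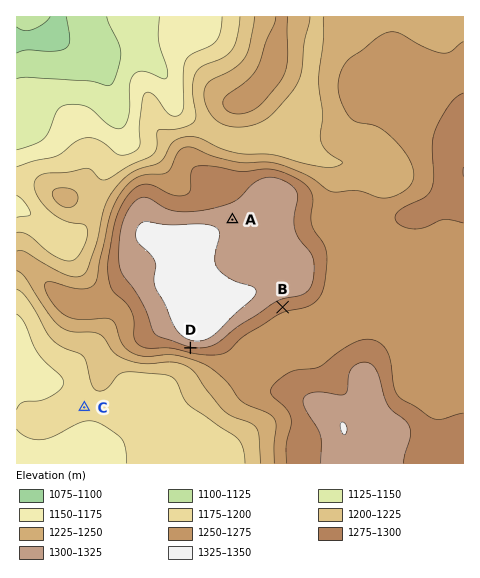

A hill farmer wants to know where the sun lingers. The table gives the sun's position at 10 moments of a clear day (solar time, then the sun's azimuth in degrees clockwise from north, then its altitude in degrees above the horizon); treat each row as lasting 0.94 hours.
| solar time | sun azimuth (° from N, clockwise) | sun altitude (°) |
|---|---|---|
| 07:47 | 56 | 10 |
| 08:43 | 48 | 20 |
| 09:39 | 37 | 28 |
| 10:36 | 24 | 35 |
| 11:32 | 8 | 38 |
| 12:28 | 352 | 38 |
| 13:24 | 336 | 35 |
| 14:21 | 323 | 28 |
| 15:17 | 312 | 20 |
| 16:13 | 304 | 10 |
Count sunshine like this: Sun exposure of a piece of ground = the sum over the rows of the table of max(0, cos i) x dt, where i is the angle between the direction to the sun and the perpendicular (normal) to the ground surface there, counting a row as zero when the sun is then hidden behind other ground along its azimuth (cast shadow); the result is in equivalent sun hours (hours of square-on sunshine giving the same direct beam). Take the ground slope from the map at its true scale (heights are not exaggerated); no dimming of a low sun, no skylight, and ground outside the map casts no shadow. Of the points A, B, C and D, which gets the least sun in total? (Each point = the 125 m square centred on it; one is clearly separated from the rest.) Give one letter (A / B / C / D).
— D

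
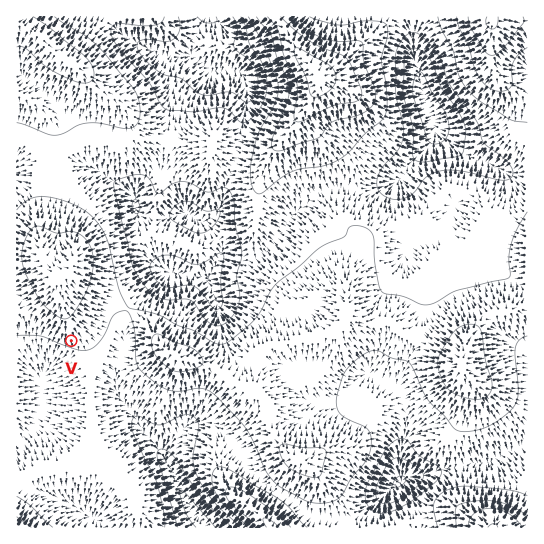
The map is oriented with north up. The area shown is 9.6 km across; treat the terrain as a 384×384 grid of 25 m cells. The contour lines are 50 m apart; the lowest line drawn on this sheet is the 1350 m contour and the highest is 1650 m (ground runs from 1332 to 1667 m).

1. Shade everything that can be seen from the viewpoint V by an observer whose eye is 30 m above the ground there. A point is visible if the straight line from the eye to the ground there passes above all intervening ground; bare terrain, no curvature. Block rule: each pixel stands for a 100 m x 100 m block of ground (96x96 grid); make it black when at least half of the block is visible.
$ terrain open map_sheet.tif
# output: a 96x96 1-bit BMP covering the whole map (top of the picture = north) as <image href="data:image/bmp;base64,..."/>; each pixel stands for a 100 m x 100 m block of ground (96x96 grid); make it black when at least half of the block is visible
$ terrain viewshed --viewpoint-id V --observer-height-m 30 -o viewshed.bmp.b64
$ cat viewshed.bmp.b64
<image width="96" height="96" href="data:image/bmp;base64,Qk2+BAAAAAAAAD4AAAAoAAAAYAAAAGAAAAABAAEAAAAAAIAEAAATCwAAEwsAAAIAAAAAAAAA////AAAAAAD/gAAAHgOA4AAAH8D/AAAAHAOAAAAAH8D+AA4AGAeAAAAAH+D8AA8AGA/AAAAAH/D8AA+AP//4AAAAD/D4AA+AP//8AAAAA/DwAB+Af//wAAAAAADgAH+A///gAAAAAADgAP/A///AAAAAAADwAP/B///gAAAAAAD////B///wAAAAAAD////B///4AAAAAAD///+D///4AAAAAAD///8D///+AAAAAAD///8D////gAAAAAD///8B////wAAAAAD///8Af///4AAAAAD///wAP//h4AAAAAD///gAH/+AAAAAAAD///jAD/8AAAAAAAD///nAA/8AAAAAAAD///vAA/4AAAAAAAD////gAfwAAAAAAAD//8/wAPgAAAAAAAD//4/wAAAAAAAAAAD//x/4AAAAAAAAAAD//x/4AAAAAAAAAAD//7/4AAAAAAAAAAD////8AAAAAAAAAAD////8AAAAAAAAAAD////8AAAAAAAAAAD////8AAAAAAAAAAD////4AAAAAAAAAAD////wAAAAAAAAAAD////gAAAAAAAAAAD////gAAAAAAAAAAD////AAAAAAAAAAAD////AAAAAAAAAAAD////AAAAAAAAAAAD///+AAAAAAAAAAAD///8AAAAAAAAAAADn//4AAAAAAAAAAAAD//wAAAAADAAAAAAB/PgAAAf//AAAAAAAfPgAAA///AAAAAAAeHAAAB///AAAAAAAOCAAAB///AAAAAAAEAAAAD//+AAAAAAAAAAAAH//+AAAAAAAAAAAAH//+AAAAAAAAAAAAH//+AAAAAAAAAAAAH//+AAAAAAAAAAAAH///wAAAAEAAAAAAH///8AAAAEAAAAAAHx//8AAAAEAAAAAAPw//8AAAAEAAAAAAPwf/4AAAQMAAAAAAPwP/gAAB4cAAAAAAPwH+AAAB4cAAAAAAPwD8AAAB4MAAAAAAPwB8AAAAwEAAAAAAf4B4AAAAwAAAAAAP/4AwAAAAAAAAAAAf/+A4AAAAAAAAAAD/////wAAAAAAAAAH/////4AAAAAAAAAH/////4AAAAAAAAAH/////4AAAAAAAAAD/v///4AAAAAAAAAD/H///wAAAAMAAAAD/D//+AAAAAcAAAAD/D//8AAAAB8AAAAD/B//wAAAAD8AAAAB+B//gAAAAH8AAAAA8A//AAAAAP8AAAAAAAf/AAAAAf8AAAAAAAf/wAAAA/8AAAAAAAP//8AAA/8AAAAAAAH//8AAB/8AAAAAAAH//4AAB/8AAAAAAAD//wAAD/8AAAAAAAD//gAAD/8AAAAAAAD/wAAAH/AAAAAAAAD/gAAAH+AAAAAAAAD/gAAAP8AAAAAAAAD/AAAAP8AAAAAAAAH+AAAAP8AAAAAAAAH8AAAAH8AAAAAAAAH4AAAAH8AAAAAAAAP4AAAAH8AAAAAAAAfwAAAAD+AAAAAAAA/gAAAAD+AAAAAAAB/gAAAAD8AAAAAAAB/AAAAAD8AAAAAAAB/AAAAAD4AAAAAAAD+AAAAAB4A="/>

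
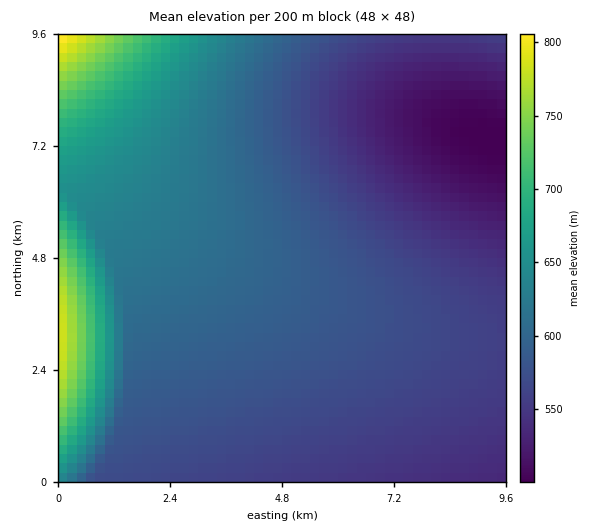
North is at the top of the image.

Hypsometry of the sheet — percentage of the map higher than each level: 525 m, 93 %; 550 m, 81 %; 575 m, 54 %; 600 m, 33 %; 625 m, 20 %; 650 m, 13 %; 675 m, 8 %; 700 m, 6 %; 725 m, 3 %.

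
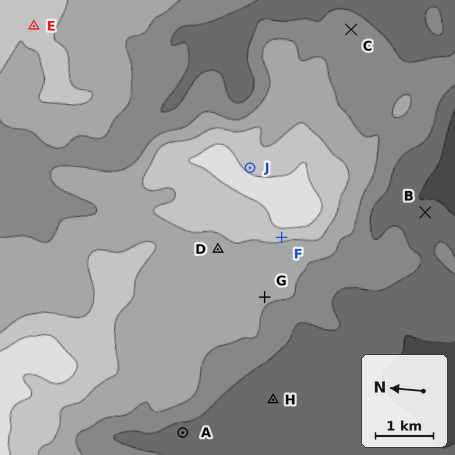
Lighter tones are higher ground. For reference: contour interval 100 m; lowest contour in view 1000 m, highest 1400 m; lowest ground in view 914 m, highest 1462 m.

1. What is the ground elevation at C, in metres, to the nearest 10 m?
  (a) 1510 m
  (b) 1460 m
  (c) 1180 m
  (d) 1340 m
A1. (c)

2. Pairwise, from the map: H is below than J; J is above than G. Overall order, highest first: J G H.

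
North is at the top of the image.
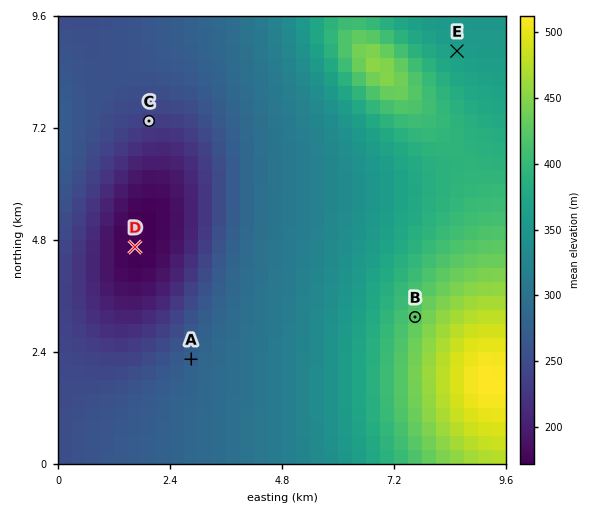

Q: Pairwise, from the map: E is higher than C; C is higher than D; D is lower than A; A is lower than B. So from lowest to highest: D C A E B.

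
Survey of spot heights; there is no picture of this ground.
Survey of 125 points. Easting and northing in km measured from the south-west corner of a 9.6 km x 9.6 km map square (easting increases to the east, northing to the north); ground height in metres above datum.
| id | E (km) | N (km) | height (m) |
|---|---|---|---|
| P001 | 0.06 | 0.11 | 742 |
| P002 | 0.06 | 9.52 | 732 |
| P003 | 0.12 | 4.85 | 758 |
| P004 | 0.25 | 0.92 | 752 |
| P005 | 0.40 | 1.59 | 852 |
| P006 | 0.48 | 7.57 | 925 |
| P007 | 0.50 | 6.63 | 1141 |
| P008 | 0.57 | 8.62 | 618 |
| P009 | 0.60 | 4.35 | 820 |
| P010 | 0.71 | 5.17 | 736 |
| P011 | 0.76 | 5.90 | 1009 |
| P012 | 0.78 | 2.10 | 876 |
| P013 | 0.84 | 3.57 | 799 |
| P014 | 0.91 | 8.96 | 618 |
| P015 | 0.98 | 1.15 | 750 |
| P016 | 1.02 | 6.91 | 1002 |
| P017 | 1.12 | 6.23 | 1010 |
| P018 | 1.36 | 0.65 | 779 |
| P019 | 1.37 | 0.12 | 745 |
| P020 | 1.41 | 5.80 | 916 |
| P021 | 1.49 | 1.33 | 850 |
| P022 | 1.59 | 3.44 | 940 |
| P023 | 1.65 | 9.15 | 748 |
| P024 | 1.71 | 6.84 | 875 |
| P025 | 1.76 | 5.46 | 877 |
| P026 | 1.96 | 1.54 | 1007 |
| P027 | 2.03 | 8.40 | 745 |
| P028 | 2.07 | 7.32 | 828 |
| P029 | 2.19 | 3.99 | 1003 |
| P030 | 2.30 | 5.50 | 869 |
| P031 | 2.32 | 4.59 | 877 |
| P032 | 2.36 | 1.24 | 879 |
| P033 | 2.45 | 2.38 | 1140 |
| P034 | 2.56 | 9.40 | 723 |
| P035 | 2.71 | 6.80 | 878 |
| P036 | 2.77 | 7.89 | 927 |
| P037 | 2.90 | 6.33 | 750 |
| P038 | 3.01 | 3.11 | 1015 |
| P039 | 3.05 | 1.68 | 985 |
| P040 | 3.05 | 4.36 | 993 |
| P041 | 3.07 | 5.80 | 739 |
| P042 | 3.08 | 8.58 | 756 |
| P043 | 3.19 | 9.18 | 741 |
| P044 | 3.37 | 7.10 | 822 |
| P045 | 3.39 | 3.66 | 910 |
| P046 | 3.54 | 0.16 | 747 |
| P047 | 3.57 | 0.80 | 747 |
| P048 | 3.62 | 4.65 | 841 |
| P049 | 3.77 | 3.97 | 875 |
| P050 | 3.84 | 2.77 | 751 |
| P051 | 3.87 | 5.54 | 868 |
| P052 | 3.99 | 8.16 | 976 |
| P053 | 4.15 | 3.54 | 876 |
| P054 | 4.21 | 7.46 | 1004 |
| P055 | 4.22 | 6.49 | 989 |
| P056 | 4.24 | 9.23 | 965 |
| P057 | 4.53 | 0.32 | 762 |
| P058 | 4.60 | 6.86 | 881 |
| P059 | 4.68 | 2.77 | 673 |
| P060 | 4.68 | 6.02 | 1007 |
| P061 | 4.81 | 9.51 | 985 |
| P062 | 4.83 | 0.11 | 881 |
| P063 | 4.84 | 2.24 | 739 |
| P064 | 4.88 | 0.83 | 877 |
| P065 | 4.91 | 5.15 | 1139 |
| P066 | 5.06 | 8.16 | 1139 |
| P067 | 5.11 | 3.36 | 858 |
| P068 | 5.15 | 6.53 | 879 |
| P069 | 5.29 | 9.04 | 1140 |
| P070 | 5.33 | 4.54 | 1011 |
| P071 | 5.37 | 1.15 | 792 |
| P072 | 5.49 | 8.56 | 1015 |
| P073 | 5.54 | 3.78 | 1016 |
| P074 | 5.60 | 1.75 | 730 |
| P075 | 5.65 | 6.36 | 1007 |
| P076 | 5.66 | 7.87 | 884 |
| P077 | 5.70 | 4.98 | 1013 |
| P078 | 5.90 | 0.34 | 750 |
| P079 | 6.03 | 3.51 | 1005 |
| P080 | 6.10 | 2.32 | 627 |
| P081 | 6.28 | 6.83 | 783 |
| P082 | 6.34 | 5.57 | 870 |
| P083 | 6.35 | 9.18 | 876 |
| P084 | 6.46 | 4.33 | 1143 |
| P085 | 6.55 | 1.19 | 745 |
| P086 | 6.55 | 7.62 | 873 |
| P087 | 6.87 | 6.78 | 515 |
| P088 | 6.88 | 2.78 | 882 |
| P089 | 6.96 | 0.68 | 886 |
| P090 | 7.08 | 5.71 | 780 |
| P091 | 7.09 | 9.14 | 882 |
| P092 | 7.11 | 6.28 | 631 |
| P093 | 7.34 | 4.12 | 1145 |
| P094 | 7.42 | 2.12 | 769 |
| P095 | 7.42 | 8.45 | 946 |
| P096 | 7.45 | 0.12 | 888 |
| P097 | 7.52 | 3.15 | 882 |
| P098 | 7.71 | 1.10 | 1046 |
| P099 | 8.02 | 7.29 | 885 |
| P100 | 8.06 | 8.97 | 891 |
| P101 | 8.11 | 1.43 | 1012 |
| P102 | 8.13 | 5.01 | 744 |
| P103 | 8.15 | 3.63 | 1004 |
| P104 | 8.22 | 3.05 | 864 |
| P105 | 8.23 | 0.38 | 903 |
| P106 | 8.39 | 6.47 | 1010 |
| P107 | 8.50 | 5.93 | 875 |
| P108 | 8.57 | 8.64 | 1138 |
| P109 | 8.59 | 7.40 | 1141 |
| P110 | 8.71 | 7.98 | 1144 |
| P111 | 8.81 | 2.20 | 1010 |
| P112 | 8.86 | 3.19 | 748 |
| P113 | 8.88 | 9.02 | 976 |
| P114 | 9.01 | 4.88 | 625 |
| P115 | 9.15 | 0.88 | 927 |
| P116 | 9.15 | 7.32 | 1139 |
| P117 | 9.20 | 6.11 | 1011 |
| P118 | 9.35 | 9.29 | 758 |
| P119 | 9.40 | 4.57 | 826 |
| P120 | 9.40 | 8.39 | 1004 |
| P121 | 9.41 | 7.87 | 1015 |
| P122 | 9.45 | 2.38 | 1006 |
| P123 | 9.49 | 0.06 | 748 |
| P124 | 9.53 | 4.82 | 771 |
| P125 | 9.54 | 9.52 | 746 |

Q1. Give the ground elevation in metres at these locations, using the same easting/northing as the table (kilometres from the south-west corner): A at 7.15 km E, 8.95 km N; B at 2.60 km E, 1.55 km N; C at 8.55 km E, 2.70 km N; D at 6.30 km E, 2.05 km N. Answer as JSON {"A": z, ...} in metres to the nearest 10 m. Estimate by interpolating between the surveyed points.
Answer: {"A": 880, "B": 920, "C": 900, "D": 610}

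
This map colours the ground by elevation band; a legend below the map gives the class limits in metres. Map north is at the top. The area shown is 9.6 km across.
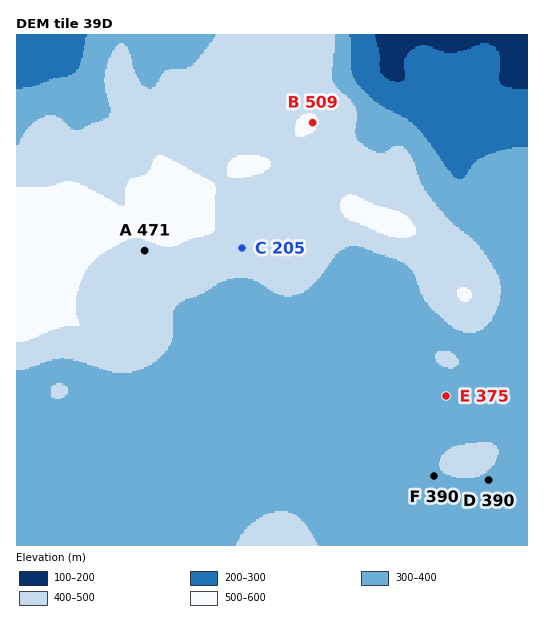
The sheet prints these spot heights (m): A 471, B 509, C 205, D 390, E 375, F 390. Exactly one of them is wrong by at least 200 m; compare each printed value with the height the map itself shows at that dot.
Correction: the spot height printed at C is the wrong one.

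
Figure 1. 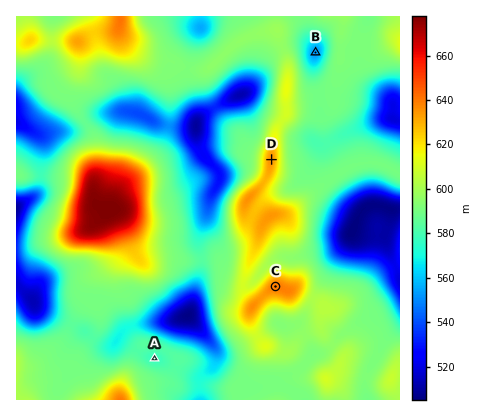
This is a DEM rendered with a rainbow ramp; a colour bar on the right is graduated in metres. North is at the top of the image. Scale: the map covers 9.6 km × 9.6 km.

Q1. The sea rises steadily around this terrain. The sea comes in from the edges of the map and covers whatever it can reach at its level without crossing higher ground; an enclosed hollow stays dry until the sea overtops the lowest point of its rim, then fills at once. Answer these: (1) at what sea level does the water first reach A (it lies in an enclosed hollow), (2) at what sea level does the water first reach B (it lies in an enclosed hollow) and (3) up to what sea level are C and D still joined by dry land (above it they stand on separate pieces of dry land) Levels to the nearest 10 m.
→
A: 580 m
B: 590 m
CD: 610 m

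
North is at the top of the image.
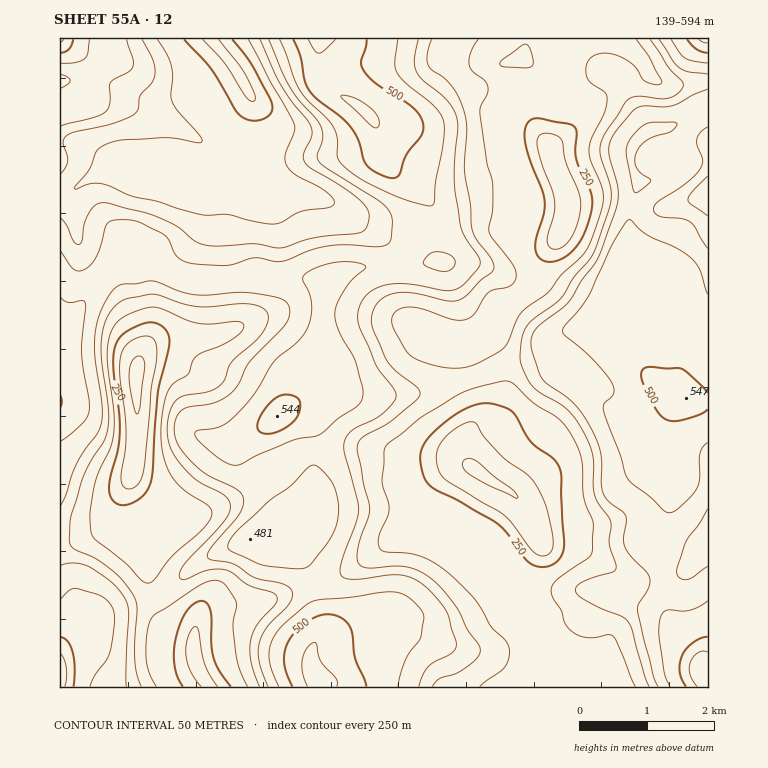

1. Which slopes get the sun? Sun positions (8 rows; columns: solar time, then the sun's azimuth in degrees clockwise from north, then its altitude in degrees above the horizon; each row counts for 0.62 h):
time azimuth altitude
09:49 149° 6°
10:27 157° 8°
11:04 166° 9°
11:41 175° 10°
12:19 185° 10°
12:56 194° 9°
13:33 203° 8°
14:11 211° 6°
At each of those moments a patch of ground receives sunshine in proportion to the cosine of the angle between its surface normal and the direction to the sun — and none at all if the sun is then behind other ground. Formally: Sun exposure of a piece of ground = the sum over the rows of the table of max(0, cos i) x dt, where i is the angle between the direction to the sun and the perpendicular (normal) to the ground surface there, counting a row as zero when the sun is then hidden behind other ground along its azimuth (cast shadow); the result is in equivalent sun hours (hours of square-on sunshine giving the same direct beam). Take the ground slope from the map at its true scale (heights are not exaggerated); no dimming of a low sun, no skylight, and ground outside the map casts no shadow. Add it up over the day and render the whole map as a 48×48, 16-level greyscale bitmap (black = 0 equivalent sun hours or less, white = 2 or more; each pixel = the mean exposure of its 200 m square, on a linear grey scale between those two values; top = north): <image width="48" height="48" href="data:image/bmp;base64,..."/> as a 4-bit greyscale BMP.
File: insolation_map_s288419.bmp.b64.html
<image width="48" height="48" href="data:image/bmp;base64,Qk32BAAAAAAAAHYAAAAoAAAAMAAAADAAAAABAAQAAAAAAIAEAAATCwAAEwsAABAAAAAAAAAAAAAAABEREQAiIiIAMzMzAERERABVVVUAZmZmAHd3dwCIiIgAmZmZAKqqqgC7u7sAzMzMAN3d3QDu7u4A////AHZnYyMyOriamGVENFaJmZdlVVVVVnqYqkVnZEVDaoeIdlMzRVaLuql2VVZmZoh1UyVmZVZVZ2ZlREVEVmaKqXZlVVZmZohkEBRWZlZ3ZWUyIjVlZmZmVCI1VmZ3Z4dTEBNVZmaJZVQhEAEzRVVVQyNFZmZ3ipZUIERFVneKllQgAAABJFVUIjRVVWaL3IVEM1VDIkest2ZkIhABI0QxETRVVWm6hTIyI0QgATSN2Yvcp0IAAREAEkVVVEMyIjQxEhEAAjM47/7cqHdQAAAAE0VVIAEAFYhlIQAAE0Mhbf2XZmeEAAABNFVTEAIiWamIUiABIzQxAViGZmaIIAATRFVCABRFZ4d3hmMjNEQyEAE1VVV5gxI0RUMRAVZVREVXmHZDJGVUMREkVVVnh2VEQxABJHVnl0RWiZdjADZ2VUMzVVVVRFRDEAABR3Vqy4dmeYdlEBVoq7hCRVVTNFQxAAATaGVniIdmZ3mHQCWL7sliJFVDRVVCAAJYqGZVVmZmZnmpc0asuXeZZEQzRVVUMkabqHdmZlVmVXm6dEe7hmebp1VUVWZ3dniZd4d4dlZmZnm5ZEaHVVad2oeKupibuYmGeIeadmZ4d4eHU0VDM0RJy4eL7tqa3JdmiIm5ZWebuoZlQ0QQACMhNndnmry6vduYic3IVWiau0VEQ0QQAAIxA2dmZmeIicy6vf2WVXh2VDVEQzMQABIyIkVlUxESRXmZu6dlZoYyEVVEVDMyIjMzREVVQhETNERoh2ZmZlIRIlVWZVQ0MhASNDREMiI0VVQ0aHd2ZkJERFVniHVVQyAAE0RTIjRFVVVDVndmZUVkNVZ4q6qGZlMhE0VTM0RVZmVDITVmZWZTRVV6q8y7uphlRFVVZmZomXZUEAFFVWY0VUR6ze7//u7sl2ZnmrvO/adlIAAkVmVFVTJIve7Kmau6qGVorf///suWQgAkZ2RVVSAliIhTMzRENEVWirupicyVMREBVkRVVSAkVVUxAAEQABIzMzRVVVQjMAABIzRVUyI0VVUxAAAAAAAAABNEQxEkQQARI0VUMTRVVTIRERAAAAAAAUREQiJFZBASI1QiIyMzEAABIiIREAAAFGZ3ZERVZjEiI0IAERIQAAASMzREMiEDeqmGVFVVVTNDM1ZCEVMQAAIzREREREad/tp2VERVUyRmZWnMlqYxETQ0RVVVV67/7bhmZURVQiWHh1V63JdVVVVWZmZmad7KmXd2ZVVVMjeIl1Q1eUVmZmZ3dlVVVEVmd3d3ZmVUM0ZmZmZlM4mpmIiHVUREQzRniHiHZlVVRndDI1eHZv/+y5hkRDISRoqrlmdkVVVVe8pjESRVjKvLmGVERDECbP7aZEMiI0VWiqmFIQABNyNFZmVVRDI5zv2VMgABAlZmeHdlQgAAABI1iZdlQyOby6YyEAEAEjVnd2VWdAAAEcqZiGVUQie7qGUzIjMhIzVmZlVVUxAa7ul2VDNDEVu6l3d3ZVVTNVVVVVVTESW8z8dmUyIhE7uqmYeIZVZ2VmVVVVVURGvavw=="/>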